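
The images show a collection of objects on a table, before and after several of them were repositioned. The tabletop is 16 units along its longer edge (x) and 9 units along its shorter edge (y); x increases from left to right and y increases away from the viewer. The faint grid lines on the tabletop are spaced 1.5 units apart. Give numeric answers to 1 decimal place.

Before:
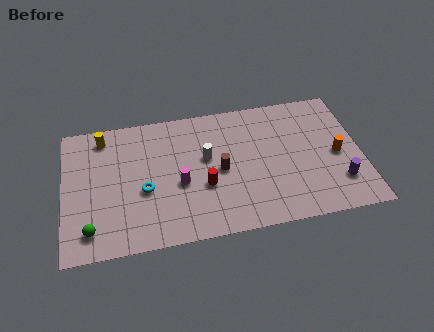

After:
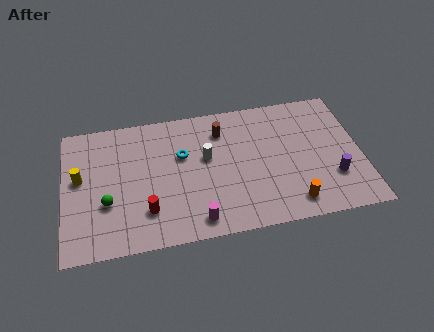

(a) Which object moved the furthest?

the orange cylinder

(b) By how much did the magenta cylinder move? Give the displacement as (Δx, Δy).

(0.8, -2.6)

The magenta cylinder was at about (6.2, 3.8) and moved to about (7.0, 1.2).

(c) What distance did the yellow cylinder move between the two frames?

2.9

From (2.2, 7.7) to (0.9, 5.1), the yellow cylinder covered √(1.3² + 2.6²) ≈ 2.9 units.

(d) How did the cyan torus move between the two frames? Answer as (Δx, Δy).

(2.1, 2.0)

The cyan torus was at about (4.3, 3.7) and moved to about (6.4, 5.7).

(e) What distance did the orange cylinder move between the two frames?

3.8

The orange cylinder moved from about (14.7, 4.2) to (12.1, 1.4), a distance of √(2.6² + 2.8²) ≈ 3.8.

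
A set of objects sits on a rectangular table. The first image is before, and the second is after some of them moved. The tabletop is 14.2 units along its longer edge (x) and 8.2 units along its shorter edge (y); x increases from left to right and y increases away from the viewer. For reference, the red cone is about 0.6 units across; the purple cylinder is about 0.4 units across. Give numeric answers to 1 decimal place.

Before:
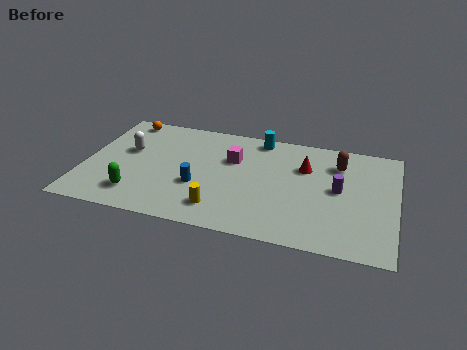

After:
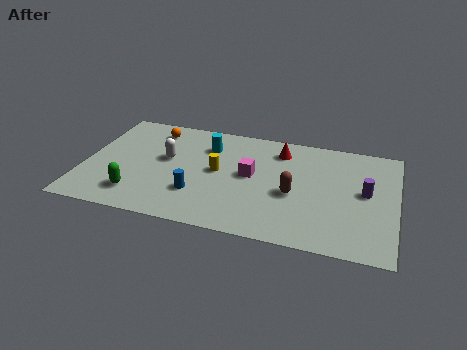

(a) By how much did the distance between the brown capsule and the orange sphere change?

-2.6

Before: roughly 10.1 units apart; after: 7.5. That's 2.6 units closer together.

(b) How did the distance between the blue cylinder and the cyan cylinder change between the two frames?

-1.3

The distance was about 5.0 in the first image and 3.7 in the second, so they moved 1.3 units closer together.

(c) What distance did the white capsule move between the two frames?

1.8

From (1.9, 4.9) to (3.7, 4.7), the white capsule covered √(1.8² + 0.2²) ≈ 1.8 units.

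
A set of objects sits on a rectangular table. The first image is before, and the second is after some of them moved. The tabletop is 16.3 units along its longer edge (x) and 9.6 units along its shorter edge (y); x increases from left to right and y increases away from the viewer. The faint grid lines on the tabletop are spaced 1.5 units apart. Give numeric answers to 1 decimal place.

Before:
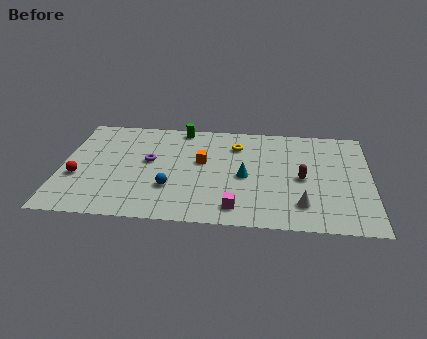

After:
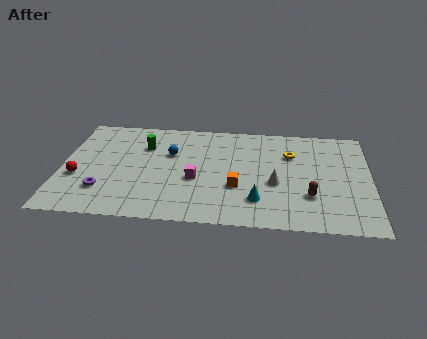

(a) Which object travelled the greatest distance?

the purple torus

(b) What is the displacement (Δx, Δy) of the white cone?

(-1.4, 1.8)

From the two frames, the white cone sits at roughly (12.7, 2.1) before and (11.3, 3.9) after.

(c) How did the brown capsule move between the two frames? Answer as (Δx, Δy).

(0.4, -1.6)

The brown capsule started near (12.7, 4.5) and ended near (13.1, 2.9).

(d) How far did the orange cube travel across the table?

2.9

From (7.4, 5.6) to (9.3, 3.4), the orange cube covered √(1.9² + 2.2²) ≈ 2.9 units.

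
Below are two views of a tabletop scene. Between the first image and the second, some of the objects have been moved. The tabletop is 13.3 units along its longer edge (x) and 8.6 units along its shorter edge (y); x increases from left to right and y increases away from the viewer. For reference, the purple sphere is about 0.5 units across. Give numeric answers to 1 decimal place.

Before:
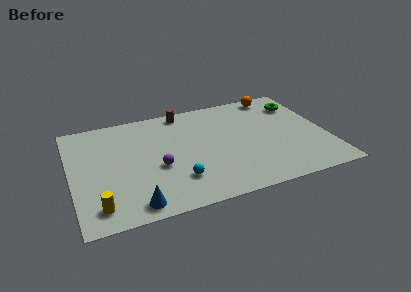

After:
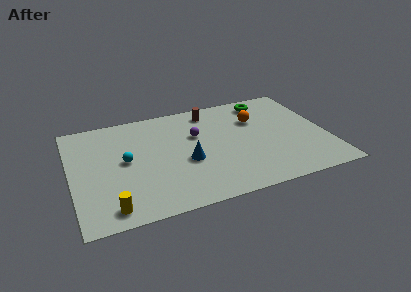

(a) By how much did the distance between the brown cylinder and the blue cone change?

-3.3

They were about 7.4 units apart before and 4.1 after — 3.3 units closer together.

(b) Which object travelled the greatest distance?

the blue cone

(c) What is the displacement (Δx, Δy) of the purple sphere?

(2.2, 2.0)

The purple sphere started near (4.4, 3.5) and ended near (6.6, 5.5).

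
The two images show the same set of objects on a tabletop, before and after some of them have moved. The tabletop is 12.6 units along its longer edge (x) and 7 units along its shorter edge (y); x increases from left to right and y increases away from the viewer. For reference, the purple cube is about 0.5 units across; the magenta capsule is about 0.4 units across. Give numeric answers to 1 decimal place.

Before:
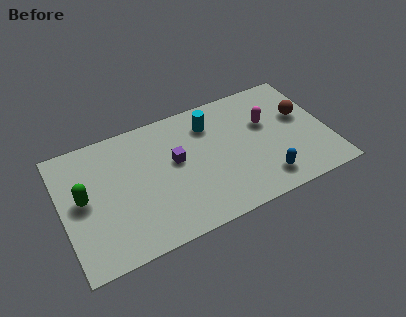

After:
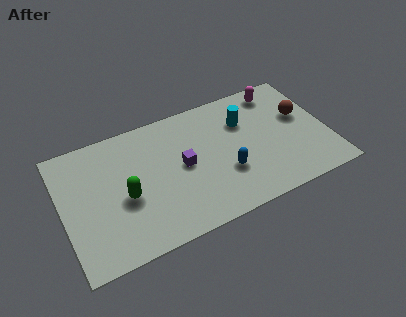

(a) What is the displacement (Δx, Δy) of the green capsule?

(1.9, -0.7)

The green capsule started near (1.0, 3.7) and ended near (2.9, 3.0).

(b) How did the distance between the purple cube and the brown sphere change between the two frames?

-0.3

The distance was about 6.1 in the first image and 5.8 in the second, so they moved 0.3 units closer together.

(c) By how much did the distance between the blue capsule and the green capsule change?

-3.9

The distance was about 8.6 in the first image and 4.7 in the second, so they moved 3.9 units closer together.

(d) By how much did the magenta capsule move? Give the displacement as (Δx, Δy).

(0.8, 1.6)

The magenta capsule started near (9.8, 4.4) and ended near (10.6, 6.0).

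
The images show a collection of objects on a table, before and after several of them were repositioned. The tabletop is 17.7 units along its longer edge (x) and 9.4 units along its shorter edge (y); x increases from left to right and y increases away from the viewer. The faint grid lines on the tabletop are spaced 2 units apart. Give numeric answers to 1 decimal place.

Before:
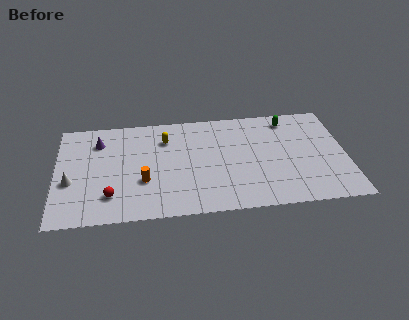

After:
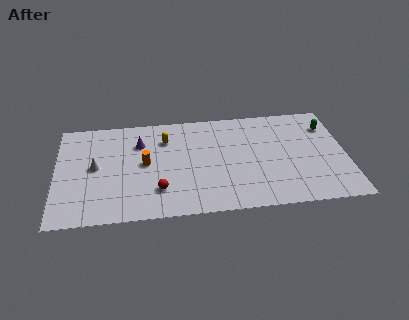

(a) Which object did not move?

the yellow capsule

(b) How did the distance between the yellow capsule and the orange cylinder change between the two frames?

-1.5

They were about 4.0 units apart before and 2.5 after — 1.5 units closer together.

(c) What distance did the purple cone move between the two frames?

2.5

From (2.6, 7.2) to (5.1, 6.8), the purple cone covered √(2.5² + 0.4²) ≈ 2.5 units.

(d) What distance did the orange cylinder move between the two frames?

1.6

From (5.3, 3.3) to (5.4, 4.9), the orange cylinder covered √(0.1² + 1.6²) ≈ 1.6 units.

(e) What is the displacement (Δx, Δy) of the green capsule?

(2.4, -0.9)

From the two frames, the green capsule sits at roughly (14.3, 8.0) before and (16.7, 7.1) after.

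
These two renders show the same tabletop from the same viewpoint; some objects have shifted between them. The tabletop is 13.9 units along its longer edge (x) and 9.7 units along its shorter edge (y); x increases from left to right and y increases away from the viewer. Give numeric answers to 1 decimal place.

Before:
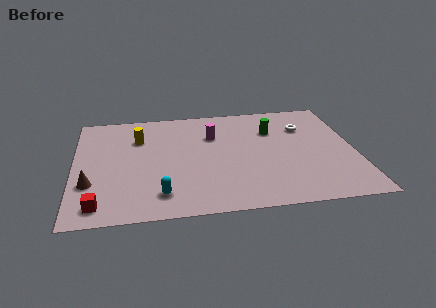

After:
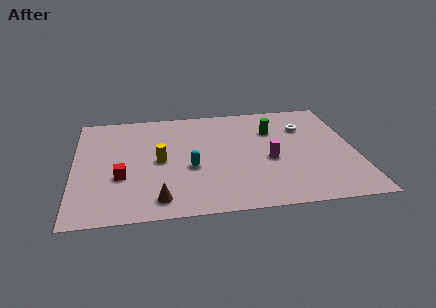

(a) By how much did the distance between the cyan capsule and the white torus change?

-2.4

Before: roughly 8.9 units apart; after: 6.5. That's 2.4 units closer together.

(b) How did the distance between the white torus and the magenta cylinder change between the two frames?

-1.2

They were about 4.6 units apart before and 3.4 after — 1.2 units closer together.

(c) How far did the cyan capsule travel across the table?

2.6

From (4.2, 1.8) to (5.7, 3.9), the cyan capsule covered √(1.5² + 2.1²) ≈ 2.6 units.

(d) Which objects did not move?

the white torus and the green cylinder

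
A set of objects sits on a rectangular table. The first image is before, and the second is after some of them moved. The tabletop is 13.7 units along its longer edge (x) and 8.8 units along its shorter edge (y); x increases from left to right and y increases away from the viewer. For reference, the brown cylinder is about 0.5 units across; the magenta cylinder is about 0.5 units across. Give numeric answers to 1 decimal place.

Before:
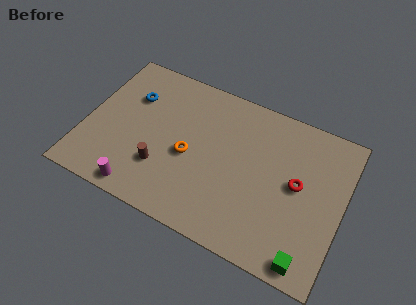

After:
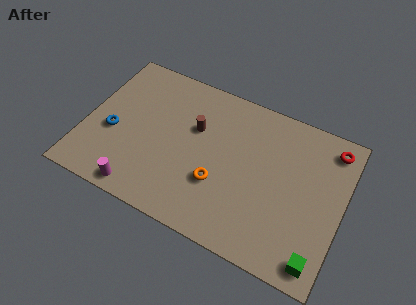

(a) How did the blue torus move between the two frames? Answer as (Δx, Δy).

(-0.7, -2.5)

From the two frames, the blue torus sits at roughly (2.2, 6.1) before and (1.5, 3.6) after.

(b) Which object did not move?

the magenta cylinder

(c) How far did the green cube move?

0.5

The green cube was near (12.3, 0.9) before and (12.8, 1.1) after, so it travelled √(0.5² + 0.2²) ≈ 0.5 units.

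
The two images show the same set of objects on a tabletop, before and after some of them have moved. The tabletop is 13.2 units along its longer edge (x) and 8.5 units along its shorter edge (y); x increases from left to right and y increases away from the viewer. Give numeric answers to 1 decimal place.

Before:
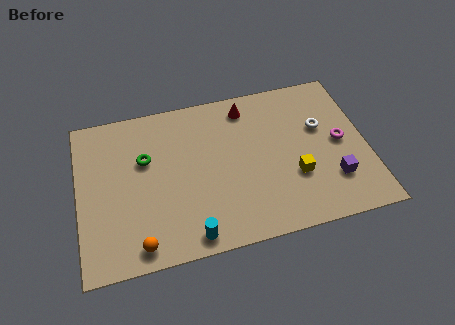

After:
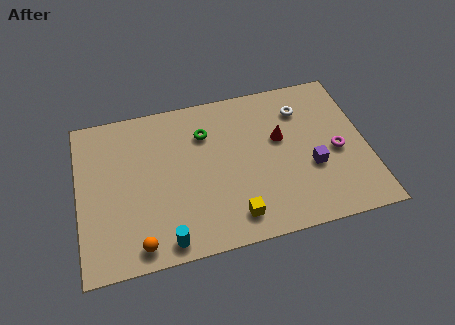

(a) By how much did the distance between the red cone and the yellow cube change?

-0.3

Before: roughly 4.7 units apart; after: 4.4. That's 0.3 units closer together.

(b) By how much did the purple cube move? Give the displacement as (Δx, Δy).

(-0.9, 0.9)

The purple cube was at about (11.5, 2.3) and moved to about (10.6, 3.2).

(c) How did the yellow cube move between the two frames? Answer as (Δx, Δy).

(-2.9, -1.5)

From the two frames, the yellow cube sits at roughly (9.8, 2.9) before and (6.9, 1.4) after.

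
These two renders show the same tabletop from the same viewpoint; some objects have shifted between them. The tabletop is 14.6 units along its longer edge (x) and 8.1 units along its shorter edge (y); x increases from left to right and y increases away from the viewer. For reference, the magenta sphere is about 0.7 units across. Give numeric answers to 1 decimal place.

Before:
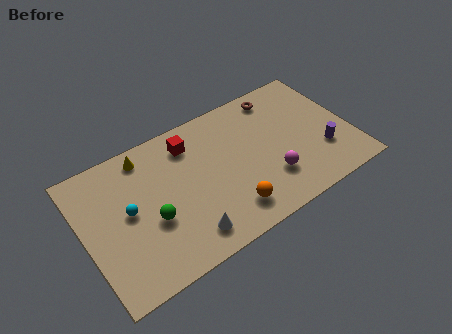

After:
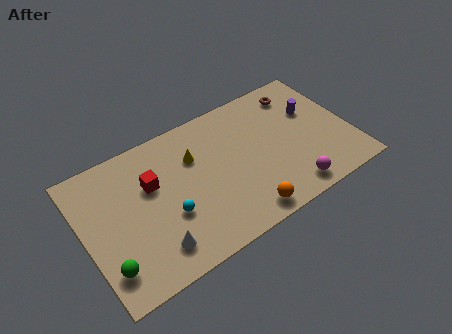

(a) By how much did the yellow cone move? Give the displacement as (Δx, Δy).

(2.5, -1.4)

From the two frames, the yellow cone sits at roughly (3.7, 7.0) before and (6.2, 5.6) after.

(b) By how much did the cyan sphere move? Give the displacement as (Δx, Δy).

(2.0, -1.3)

The cyan sphere started near (2.4, 4.3) and ended near (4.4, 3.0).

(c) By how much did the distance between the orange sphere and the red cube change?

+1.0

The distance was about 5.1 in the first image and 6.1 in the second, so they moved 1.0 units further apart.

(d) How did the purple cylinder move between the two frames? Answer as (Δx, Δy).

(-0.1, 2.7)

From the two frames, the purple cylinder sits at roughly (12.9, 2.5) before and (12.8, 5.2) after.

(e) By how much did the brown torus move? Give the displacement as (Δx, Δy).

(1.1, -0.3)

From the two frames, the brown torus sits at roughly (11.2, 7.0) before and (12.3, 6.7) after.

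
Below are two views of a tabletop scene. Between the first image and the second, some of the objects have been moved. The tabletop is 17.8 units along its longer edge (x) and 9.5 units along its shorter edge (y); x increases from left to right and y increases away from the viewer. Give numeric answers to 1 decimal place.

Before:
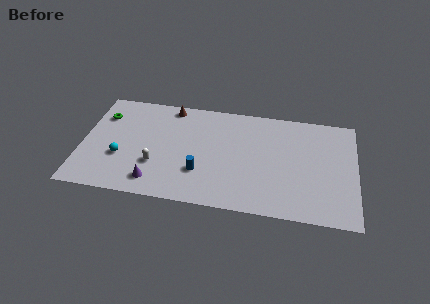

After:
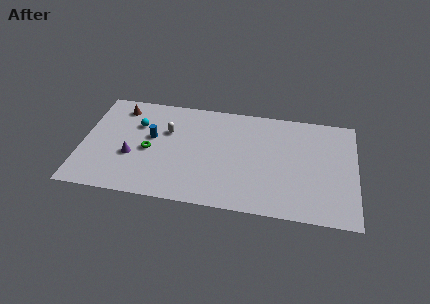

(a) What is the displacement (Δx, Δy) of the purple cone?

(-1.6, 2.0)

From the two frames, the purple cone sits at roughly (4.9, 1.6) before and (3.3, 3.6) after.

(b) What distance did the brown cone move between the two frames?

3.4

The brown cone was near (5.6, 8.5) before and (2.3, 7.9) after, so it travelled √(3.3² + 0.6²) ≈ 3.4 units.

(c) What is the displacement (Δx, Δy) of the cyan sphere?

(0.9, 3.1)

The cyan sphere was at about (2.6, 3.4) and moved to about (3.5, 6.5).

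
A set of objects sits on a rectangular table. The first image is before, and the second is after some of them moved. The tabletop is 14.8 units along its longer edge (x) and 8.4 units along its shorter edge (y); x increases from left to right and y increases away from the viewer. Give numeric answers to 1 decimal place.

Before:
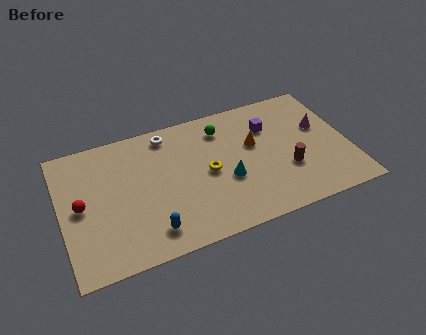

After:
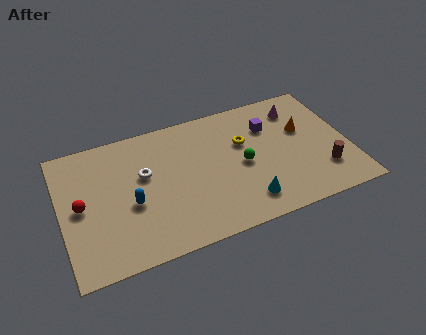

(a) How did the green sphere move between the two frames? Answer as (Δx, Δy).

(0.8, -2.7)

From the two frames, the green sphere sits at roughly (8.5, 6.7) before and (9.3, 4.0) after.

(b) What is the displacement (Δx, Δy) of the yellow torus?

(2.0, 1.3)

The yellow torus started near (7.5, 4.1) and ended near (9.5, 5.4).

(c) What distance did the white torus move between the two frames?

2.6

The white torus moved from about (5.7, 7.3) to (4.3, 5.1), a distance of √(1.4² + 2.2²) ≈ 2.6.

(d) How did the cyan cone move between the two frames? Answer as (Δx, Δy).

(0.8, -1.7)

The cyan cone was at about (8.4, 3.3) and moved to about (9.2, 1.6).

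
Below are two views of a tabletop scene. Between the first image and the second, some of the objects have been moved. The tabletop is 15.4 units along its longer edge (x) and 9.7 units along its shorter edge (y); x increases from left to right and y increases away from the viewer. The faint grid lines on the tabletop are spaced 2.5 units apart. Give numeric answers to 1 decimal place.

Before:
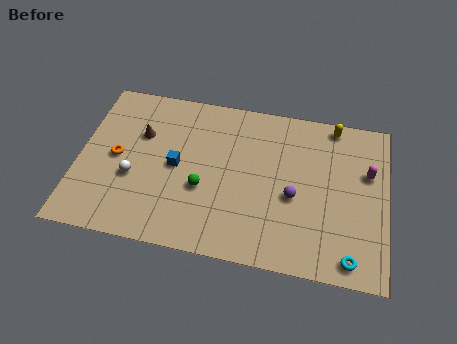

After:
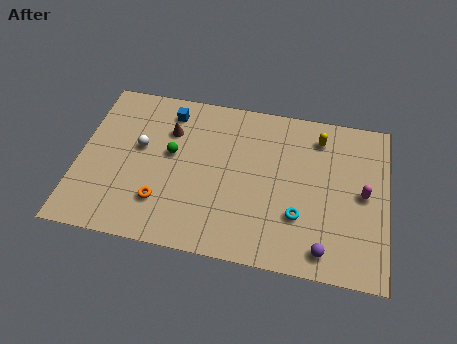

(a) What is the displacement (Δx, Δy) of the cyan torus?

(-2.6, 1.9)

The cyan torus started near (13.7, 1.1) and ended near (11.1, 3.0).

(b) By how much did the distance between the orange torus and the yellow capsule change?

-2.1

The distance was about 11.4 in the first image and 9.3 in the second, so they moved 2.1 units closer together.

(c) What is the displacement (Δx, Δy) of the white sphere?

(0.2, 1.9)

The white sphere was at about (2.8, 3.7) and moved to about (3.0, 5.6).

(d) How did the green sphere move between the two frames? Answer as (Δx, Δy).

(-1.7, 1.8)

The green sphere was at about (6.3, 3.7) and moved to about (4.6, 5.5).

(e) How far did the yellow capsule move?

1.1

The yellow capsule was near (12.6, 8.8) before and (11.9, 7.9) after, so it travelled √(0.7² + 0.9²) ≈ 1.1 units.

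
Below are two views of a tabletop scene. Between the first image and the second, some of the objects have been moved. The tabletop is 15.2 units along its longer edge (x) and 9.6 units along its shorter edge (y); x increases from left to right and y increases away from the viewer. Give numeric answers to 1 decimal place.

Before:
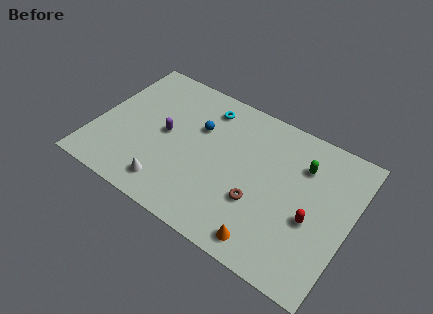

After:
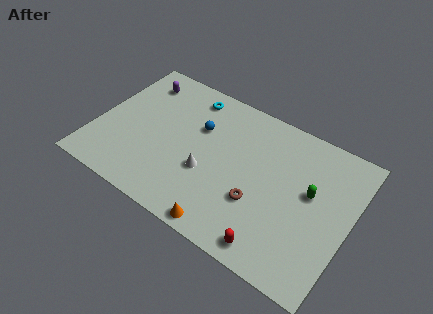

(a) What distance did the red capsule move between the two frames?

3.3

The red capsule was near (13.1, 3.9) before and (11.3, 1.1) after, so it travelled √(1.8² + 2.8²) ≈ 3.3 units.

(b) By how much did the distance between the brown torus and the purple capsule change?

+3.2

Before: roughly 6.1 units apart; after: 9.3. That's 3.2 units further apart.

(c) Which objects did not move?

the blue sphere and the brown torus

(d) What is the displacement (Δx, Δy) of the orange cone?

(-2.4, -0.4)

The orange cone was at about (10.9, 1.2) and moved to about (8.5, 0.8).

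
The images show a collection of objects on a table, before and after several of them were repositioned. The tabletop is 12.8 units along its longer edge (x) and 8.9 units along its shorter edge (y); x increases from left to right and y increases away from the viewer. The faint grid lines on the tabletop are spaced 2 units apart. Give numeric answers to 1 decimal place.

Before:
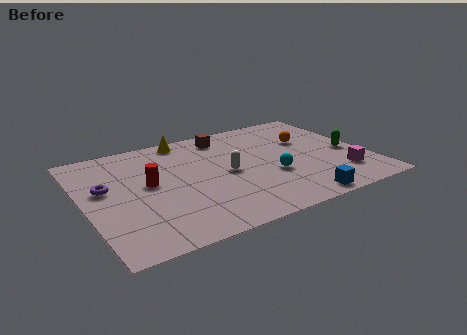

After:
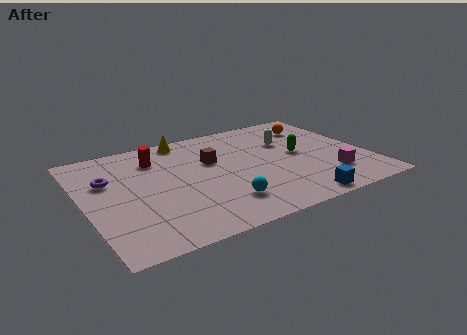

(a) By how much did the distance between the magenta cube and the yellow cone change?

-0.4

Before: roughly 8.6 units apart; after: 8.2. That's 0.4 units closer together.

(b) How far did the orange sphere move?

1.3

The orange sphere was near (10.4, 5.7) before and (11.0, 6.9) after, so it travelled √(0.6² + 1.2²) ≈ 1.3 units.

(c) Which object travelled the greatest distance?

the white capsule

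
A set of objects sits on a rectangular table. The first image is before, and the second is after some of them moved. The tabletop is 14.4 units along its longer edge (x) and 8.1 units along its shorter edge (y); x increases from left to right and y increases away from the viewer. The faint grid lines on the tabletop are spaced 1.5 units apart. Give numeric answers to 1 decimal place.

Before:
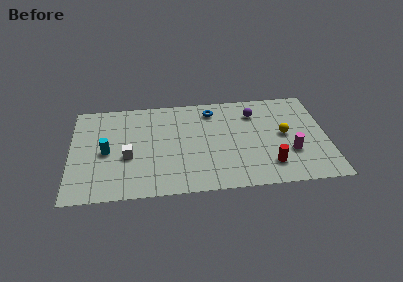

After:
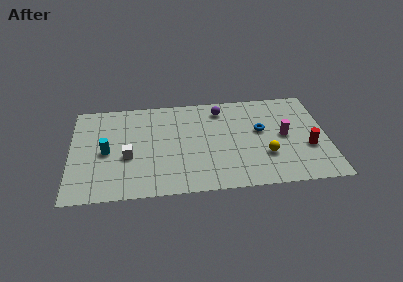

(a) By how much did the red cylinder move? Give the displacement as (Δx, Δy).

(2.2, 1.2)

From the two frames, the red cylinder sits at roughly (11.1, 1.8) before and (13.3, 3.0) after.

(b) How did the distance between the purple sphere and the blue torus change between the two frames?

+0.5

Before: roughly 2.5 units apart; after: 3.0. That's 0.5 units further apart.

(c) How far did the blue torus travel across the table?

3.4

From (8.0, 6.7) to (10.7, 4.7), the blue torus covered √(2.7² + 2.0²) ≈ 3.4 units.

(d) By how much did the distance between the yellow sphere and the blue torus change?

-2.6

They were about 4.7 units apart before and 2.1 after — 2.6 units closer together.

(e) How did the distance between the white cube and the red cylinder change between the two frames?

+2.1

The distance was about 8.0 in the first image and 10.1 in the second, so they moved 2.1 units further apart.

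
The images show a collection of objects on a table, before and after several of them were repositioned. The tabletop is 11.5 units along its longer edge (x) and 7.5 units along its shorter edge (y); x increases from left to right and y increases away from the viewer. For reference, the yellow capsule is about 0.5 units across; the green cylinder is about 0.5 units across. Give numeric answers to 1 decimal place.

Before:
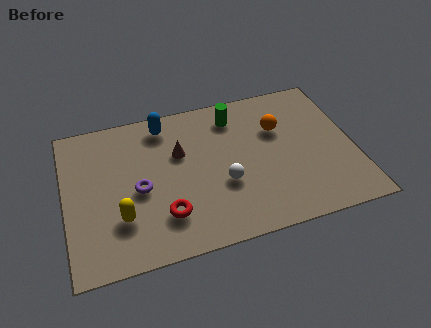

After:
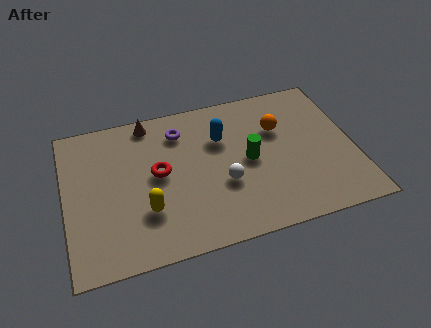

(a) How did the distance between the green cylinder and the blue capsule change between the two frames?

-1.1

The distance was about 2.8 in the first image and 1.7 in the second, so they moved 1.1 units closer together.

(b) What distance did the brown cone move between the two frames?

2.2

From (4.6, 4.8) to (3.5, 6.7), the brown cone covered √(1.1² + 1.9²) ≈ 2.2 units.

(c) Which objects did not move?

the white sphere and the orange sphere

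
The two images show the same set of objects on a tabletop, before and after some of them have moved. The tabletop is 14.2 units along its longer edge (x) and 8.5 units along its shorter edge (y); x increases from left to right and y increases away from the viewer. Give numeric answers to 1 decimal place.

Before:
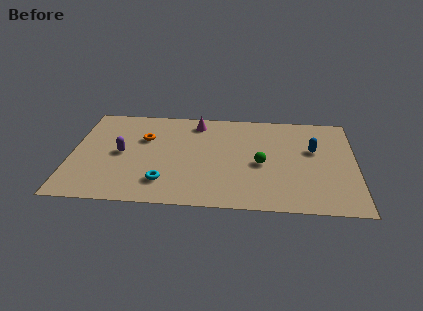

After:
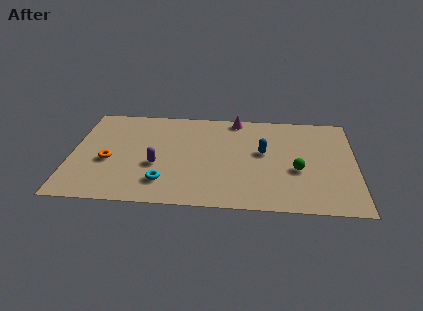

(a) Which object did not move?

the cyan torus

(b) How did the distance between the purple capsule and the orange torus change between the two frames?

+0.6

Before: roughly 1.8 units apart; after: 2.4. That's 0.6 units further apart.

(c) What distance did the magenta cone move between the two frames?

2.1

The magenta cone was near (6.2, 7.2) before and (8.2, 7.7) after, so it travelled √(2.0² + 0.5²) ≈ 2.1 units.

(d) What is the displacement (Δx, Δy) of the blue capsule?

(-2.5, -0.4)

From the two frames, the blue capsule sits at roughly (12.1, 5.2) before and (9.6, 4.8) after.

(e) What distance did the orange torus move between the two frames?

2.7

From (3.6, 5.6) to (1.9, 3.5), the orange torus covered √(1.7² + 2.1²) ≈ 2.7 units.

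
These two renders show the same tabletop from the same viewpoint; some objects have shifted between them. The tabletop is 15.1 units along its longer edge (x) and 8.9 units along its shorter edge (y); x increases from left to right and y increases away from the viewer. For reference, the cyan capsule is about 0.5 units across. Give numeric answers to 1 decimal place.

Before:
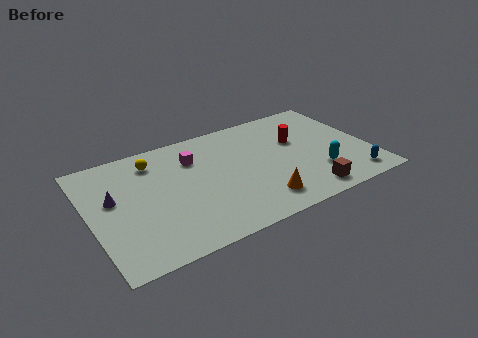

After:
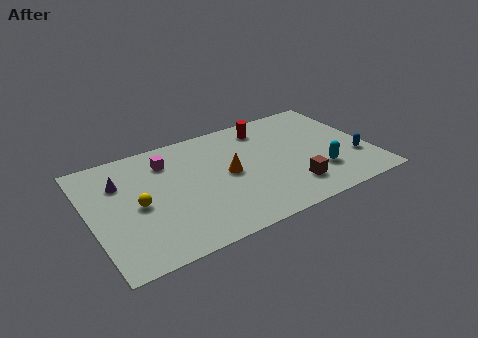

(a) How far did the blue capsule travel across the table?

1.6

From (13.8, 1.3) to (14.2, 2.8), the blue capsule covered √(0.4² + 1.5²) ≈ 1.6 units.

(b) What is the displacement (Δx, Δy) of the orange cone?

(-1.3, 2.8)

The orange cone started near (8.7, 1.7) and ended near (7.4, 4.5).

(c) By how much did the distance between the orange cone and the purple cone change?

-2.3

Before: roughly 8.2 units apart; after: 5.9. That's 2.3 units closer together.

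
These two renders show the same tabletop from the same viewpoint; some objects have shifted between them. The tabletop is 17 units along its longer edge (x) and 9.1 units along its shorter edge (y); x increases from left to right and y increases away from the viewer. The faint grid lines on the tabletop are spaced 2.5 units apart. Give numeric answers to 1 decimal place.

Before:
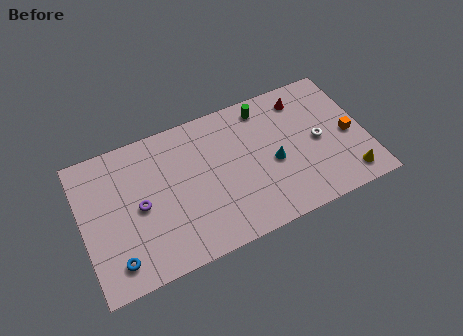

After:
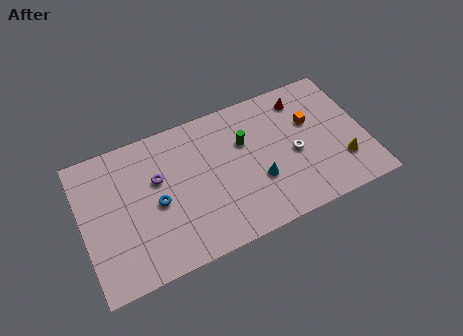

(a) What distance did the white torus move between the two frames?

1.5

The white torus moved from about (14.2, 4.4) to (12.7, 4.1), a distance of √(1.5² + 0.3²) ≈ 1.5.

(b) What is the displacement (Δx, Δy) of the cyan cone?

(-1.0, -0.8)

From the two frames, the cyan cone sits at roughly (11.4, 4.0) before and (10.4, 3.2) after.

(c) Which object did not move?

the red cone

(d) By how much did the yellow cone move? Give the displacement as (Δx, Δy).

(-0.2, 1.1)

The yellow cone started near (15.6, 1.4) and ended near (15.4, 2.5).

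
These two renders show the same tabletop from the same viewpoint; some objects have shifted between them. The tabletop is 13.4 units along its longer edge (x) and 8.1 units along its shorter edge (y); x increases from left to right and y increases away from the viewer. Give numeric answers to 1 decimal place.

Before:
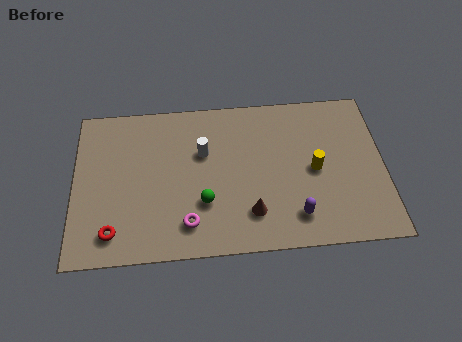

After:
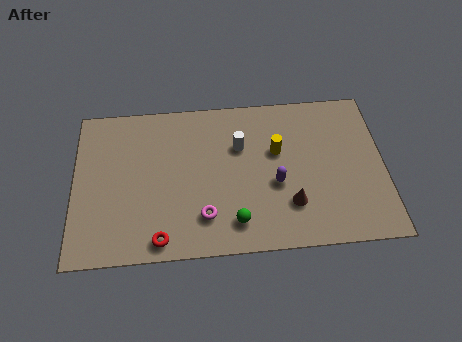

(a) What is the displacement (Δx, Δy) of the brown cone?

(1.7, 0.3)

The brown cone started near (7.6, 1.9) and ended near (9.3, 2.2).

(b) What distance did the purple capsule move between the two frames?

1.9

From (9.5, 1.6) to (8.7, 3.3), the purple capsule covered √(0.8² + 1.7²) ≈ 1.9 units.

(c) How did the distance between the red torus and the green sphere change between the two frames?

-0.8

Before: roughly 4.1 units apart; after: 3.3. That's 0.8 units closer together.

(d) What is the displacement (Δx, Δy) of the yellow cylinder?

(-1.6, 1.1)

From the two frames, the yellow cylinder sits at roughly (10.4, 3.9) before and (8.8, 5.0) after.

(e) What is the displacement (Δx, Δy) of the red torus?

(2.0, -0.5)

From the two frames, the red torus sits at roughly (1.7, 1.4) before and (3.7, 0.9) after.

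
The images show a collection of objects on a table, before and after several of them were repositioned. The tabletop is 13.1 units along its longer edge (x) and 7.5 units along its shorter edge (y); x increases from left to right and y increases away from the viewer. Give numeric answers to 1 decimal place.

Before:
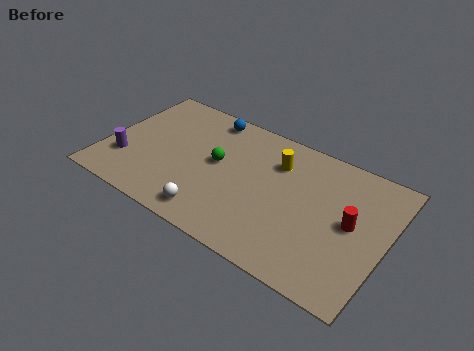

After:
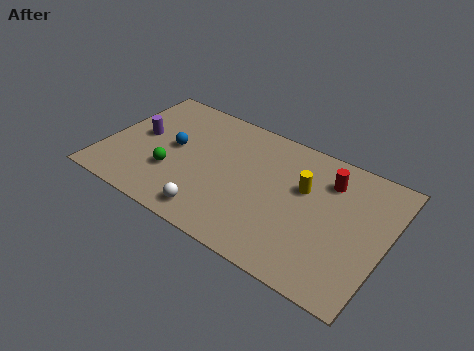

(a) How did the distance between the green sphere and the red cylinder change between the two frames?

+1.3

Before: roughly 6.3 units apart; after: 7.6. That's 1.3 units further apart.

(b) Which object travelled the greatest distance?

the blue sphere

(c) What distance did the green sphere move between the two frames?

2.5

The green sphere was near (5.2, 4.1) before and (3.3, 2.5) after, so it travelled √(1.9² + 1.6²) ≈ 2.5 units.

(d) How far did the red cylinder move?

2.2

The red cylinder moved from about (11.5, 3.9) to (10.2, 5.7), a distance of √(1.3² + 1.8²) ≈ 2.2.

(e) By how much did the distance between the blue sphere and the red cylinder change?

-0.4

Before: roughly 7.7 units apart; after: 7.3. That's 0.4 units closer together.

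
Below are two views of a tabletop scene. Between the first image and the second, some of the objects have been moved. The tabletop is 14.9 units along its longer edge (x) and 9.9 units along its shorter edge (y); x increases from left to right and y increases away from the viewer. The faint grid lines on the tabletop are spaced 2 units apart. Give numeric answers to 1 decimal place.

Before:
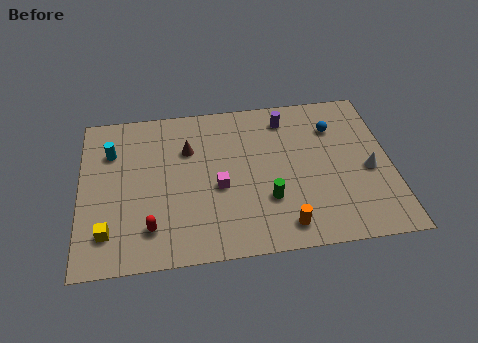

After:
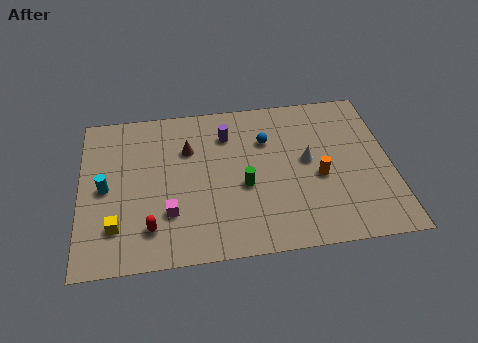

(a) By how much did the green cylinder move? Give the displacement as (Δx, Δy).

(-1.1, 1.0)

The green cylinder was at about (8.9, 3.1) and moved to about (7.8, 4.1).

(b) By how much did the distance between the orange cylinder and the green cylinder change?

+1.8

Before: roughly 1.8 units apart; after: 3.6. That's 1.8 units further apart.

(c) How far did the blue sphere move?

3.3

The blue sphere moved from about (12.3, 7.3) to (9.0, 6.9), a distance of √(3.3² + 0.4²) ≈ 3.3.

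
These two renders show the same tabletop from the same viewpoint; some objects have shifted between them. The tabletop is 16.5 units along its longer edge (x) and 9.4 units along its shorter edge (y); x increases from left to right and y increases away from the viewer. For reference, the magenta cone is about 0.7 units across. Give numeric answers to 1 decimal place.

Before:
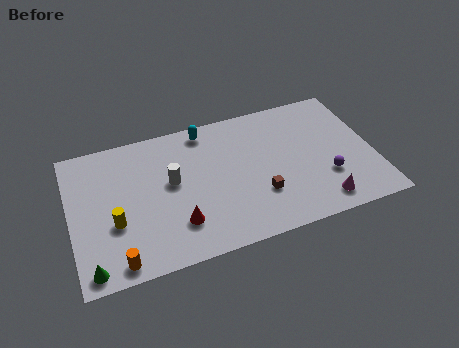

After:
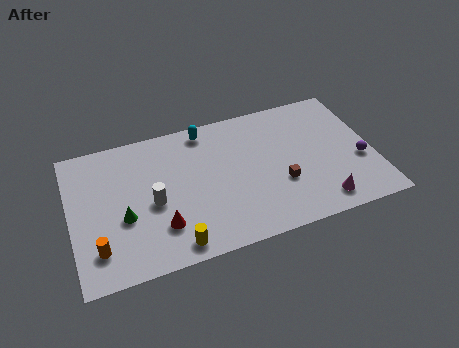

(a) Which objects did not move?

the magenta cone and the cyan capsule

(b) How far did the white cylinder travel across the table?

1.6

From (5.5, 5.3) to (4.4, 4.2), the white cylinder covered √(1.1² + 1.1²) ≈ 1.6 units.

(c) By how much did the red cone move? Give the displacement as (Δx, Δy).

(-0.9, 0.1)

The red cone was at about (5.6, 2.4) and moved to about (4.7, 2.5).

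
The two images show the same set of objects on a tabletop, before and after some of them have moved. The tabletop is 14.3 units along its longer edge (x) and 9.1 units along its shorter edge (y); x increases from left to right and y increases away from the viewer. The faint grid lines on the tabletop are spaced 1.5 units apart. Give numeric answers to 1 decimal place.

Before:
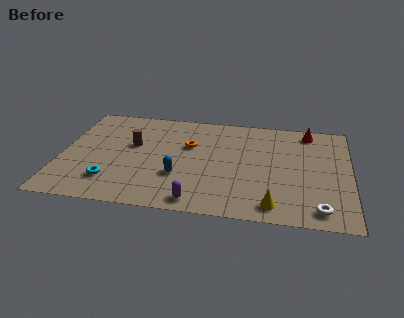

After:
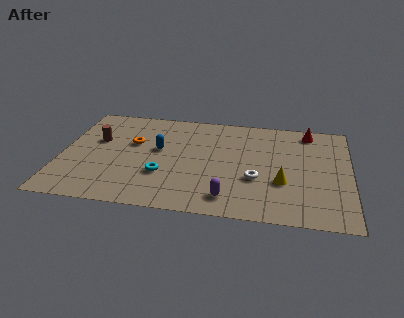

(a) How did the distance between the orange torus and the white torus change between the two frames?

-1.4

They were about 8.0 units apart before and 6.6 after — 1.4 units closer together.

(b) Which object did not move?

the red cone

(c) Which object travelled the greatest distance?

the white torus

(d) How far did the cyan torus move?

2.7

From (2.6, 2.1) to (5.1, 3.0), the cyan torus covered √(2.5² + 0.9²) ≈ 2.7 units.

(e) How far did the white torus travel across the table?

3.7

The white torus moved from about (12.8, 1.2) to (9.7, 3.3), a distance of √(3.1² + 2.1²) ≈ 3.7.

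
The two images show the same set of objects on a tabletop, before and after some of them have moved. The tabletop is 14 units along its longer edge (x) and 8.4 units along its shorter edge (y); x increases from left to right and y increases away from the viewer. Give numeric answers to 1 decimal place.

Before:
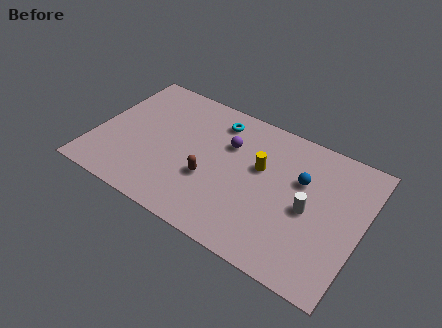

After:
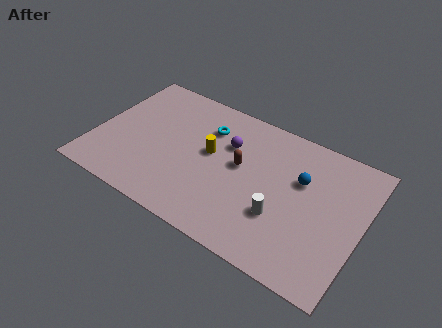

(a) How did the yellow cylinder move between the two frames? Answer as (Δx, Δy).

(-2.6, -0.4)

The yellow cylinder was at about (8.6, 5.1) and moved to about (6.0, 4.7).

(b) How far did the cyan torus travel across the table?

0.8

From (6.0, 6.9) to (5.6, 6.2), the cyan torus covered √(0.4² + 0.7²) ≈ 0.8 units.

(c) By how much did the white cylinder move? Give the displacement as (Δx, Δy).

(-1.3, -1.1)

The white cylinder was at about (11.3, 3.9) and moved to about (10.0, 2.8).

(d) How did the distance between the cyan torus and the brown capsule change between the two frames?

-1.3

The distance was about 3.8 in the first image and 2.5 in the second, so they moved 1.3 units closer together.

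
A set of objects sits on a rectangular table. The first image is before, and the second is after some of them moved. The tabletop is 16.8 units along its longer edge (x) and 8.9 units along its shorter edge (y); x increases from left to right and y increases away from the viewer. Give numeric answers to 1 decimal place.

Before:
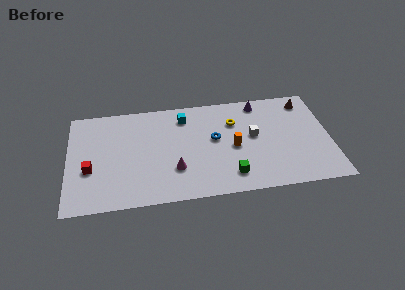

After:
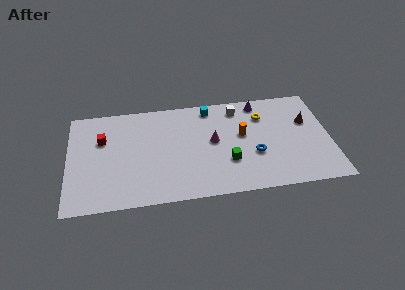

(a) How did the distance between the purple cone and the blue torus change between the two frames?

+0.4

Before: roughly 4.1 units apart; after: 4.5. That's 0.4 units further apart.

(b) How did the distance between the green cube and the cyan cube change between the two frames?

-1.2

Before: roughly 6.2 units apart; after: 5.0. That's 1.2 units closer together.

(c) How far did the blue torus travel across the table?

3.0

From (9.4, 5.0) to (11.9, 3.3), the blue torus covered √(2.5² + 1.7²) ≈ 3.0 units.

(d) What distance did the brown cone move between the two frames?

1.8

From (15.4, 7.5) to (15.4, 5.7), the brown cone covered √(0.0² + 1.8²) ≈ 1.8 units.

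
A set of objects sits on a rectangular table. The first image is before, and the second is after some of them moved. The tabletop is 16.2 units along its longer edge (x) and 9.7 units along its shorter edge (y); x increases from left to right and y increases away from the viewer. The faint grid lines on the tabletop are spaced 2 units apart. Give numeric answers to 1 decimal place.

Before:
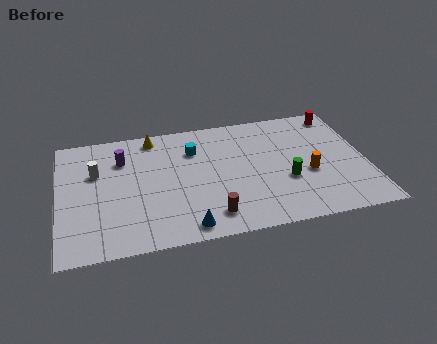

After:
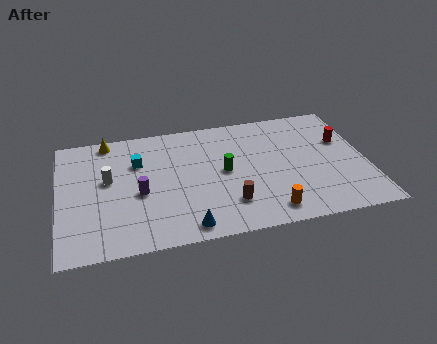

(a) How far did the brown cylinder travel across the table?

1.2

From (7.8, 1.7) to (8.8, 2.4), the brown cylinder covered √(1.0² + 0.7²) ≈ 1.2 units.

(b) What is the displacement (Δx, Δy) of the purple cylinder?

(0.8, -2.9)

From the two frames, the purple cylinder sits at roughly (3.4, 7.1) before and (4.2, 4.2) after.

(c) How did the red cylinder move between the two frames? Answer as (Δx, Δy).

(0.0, -2.3)

The red cylinder was at about (15.1, 8.5) and moved to about (15.1, 6.2).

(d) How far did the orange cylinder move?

3.4

From (13.1, 3.9) to (10.8, 1.4), the orange cylinder covered √(2.3² + 2.5²) ≈ 3.4 units.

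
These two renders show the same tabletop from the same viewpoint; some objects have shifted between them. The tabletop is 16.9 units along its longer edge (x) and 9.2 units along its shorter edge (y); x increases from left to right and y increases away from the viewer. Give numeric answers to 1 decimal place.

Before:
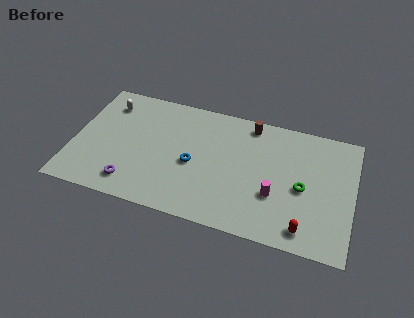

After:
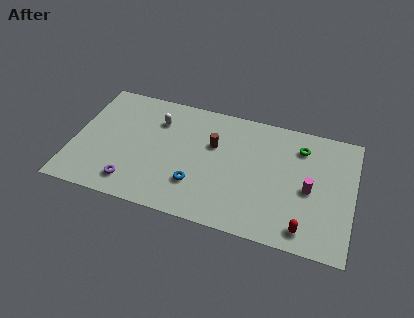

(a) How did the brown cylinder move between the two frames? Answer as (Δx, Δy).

(-2.1, -2.2)

The brown cylinder started near (10.5, 8.1) and ended near (8.4, 5.9).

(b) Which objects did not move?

the red capsule and the purple torus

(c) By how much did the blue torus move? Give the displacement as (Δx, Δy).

(0.3, -1.5)

The blue torus was at about (7.3, 4.1) and moved to about (7.6, 2.6).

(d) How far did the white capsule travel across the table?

3.1

The white capsule moved from about (1.8, 7.3) to (4.9, 6.8), a distance of √(3.1² + 0.5²) ≈ 3.1.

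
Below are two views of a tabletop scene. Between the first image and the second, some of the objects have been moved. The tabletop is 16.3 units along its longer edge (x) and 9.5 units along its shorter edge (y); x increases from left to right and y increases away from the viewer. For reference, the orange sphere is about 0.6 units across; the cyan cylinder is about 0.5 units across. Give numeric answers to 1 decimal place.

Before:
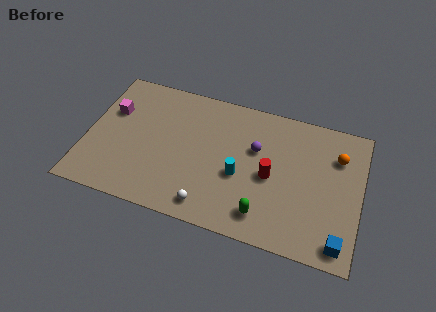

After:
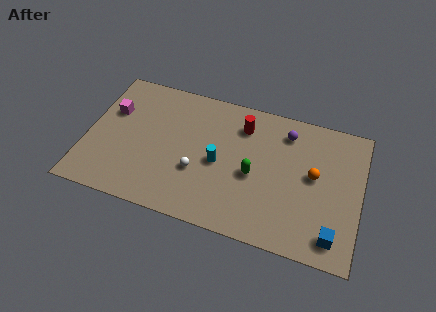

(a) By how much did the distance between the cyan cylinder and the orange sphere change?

-0.7

Before: roughly 6.4 units apart; after: 5.7. That's 0.7 units closer together.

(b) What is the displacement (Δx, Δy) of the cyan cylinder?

(-1.3, 0.5)

The cyan cylinder was at about (9.2, 3.9) and moved to about (7.9, 4.4).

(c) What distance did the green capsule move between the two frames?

2.6

The green capsule was near (10.8, 1.7) before and (10.0, 4.2) after, so it travelled √(0.8² + 2.5²) ≈ 2.6 units.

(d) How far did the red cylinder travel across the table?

3.6

From (11.0, 4.4) to (9.1, 7.4), the red cylinder covered √(1.9² + 3.0²) ≈ 3.6 units.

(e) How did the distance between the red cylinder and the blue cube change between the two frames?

+2.9

They were about 5.4 units apart before and 8.3 after — 2.9 units further apart.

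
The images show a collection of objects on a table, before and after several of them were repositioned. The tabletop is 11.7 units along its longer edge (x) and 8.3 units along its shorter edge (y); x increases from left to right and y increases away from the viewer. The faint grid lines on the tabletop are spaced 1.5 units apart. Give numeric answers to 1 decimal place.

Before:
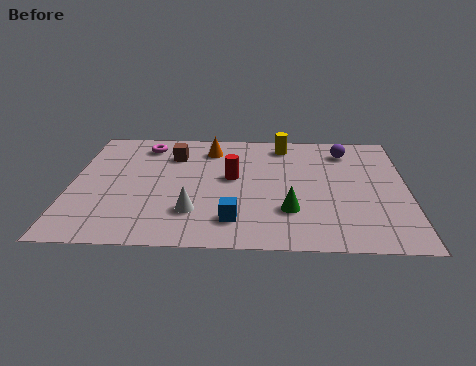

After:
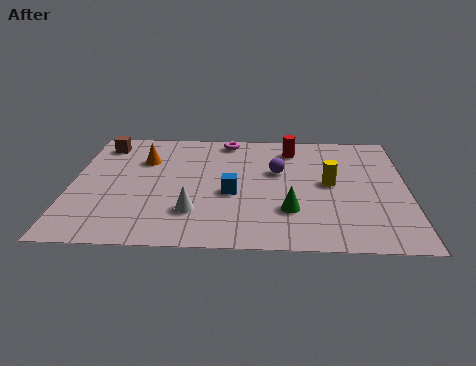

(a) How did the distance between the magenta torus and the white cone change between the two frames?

+0.3

Before: roughly 5.0 units apart; after: 5.3. That's 0.3 units further apart.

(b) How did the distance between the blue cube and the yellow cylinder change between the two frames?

-2.2

They were about 5.7 units apart before and 3.5 after — 2.2 units closer together.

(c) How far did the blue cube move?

1.8

The blue cube was near (5.7, 1.7) before and (5.6, 3.5) after, so it travelled √(0.1² + 1.8²) ≈ 1.8 units.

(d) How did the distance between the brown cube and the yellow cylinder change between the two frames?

+4.4

Before: roughly 4.0 units apart; after: 8.4. That's 4.4 units further apart.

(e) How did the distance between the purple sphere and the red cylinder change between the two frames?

-2.7

Before: roughly 4.5 units apart; after: 1.8. That's 2.7 units closer together.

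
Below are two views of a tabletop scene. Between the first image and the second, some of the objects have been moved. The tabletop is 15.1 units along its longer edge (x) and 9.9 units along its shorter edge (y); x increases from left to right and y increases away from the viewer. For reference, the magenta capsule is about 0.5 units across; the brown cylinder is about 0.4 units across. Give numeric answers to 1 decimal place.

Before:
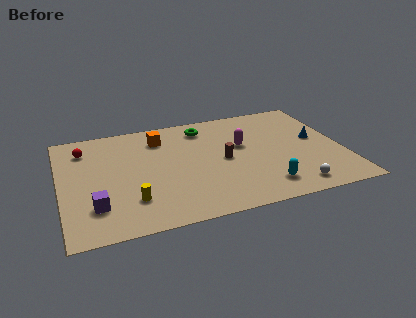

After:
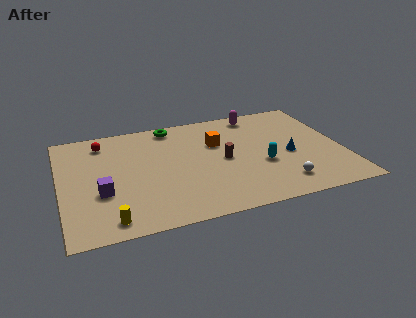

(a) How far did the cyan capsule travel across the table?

2.0

The cyan capsule moved from about (10.6, 1.8) to (10.7, 3.8), a distance of √(0.1² + 2.0²) ≈ 2.0.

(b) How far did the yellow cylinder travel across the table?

1.8

The yellow cylinder was near (3.6, 2.5) before and (2.4, 1.2) after, so it travelled √(1.2² + 1.3²) ≈ 1.8 units.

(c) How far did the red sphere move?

1.1

The red sphere was near (1.4, 7.8) before and (2.4, 8.2) after, so it travelled √(1.0² + 0.4²) ≈ 1.1 units.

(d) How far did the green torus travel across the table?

1.8

The green torus moved from about (7.9, 8.2) to (6.2, 8.8), a distance of √(1.7² + 0.6²) ≈ 1.8.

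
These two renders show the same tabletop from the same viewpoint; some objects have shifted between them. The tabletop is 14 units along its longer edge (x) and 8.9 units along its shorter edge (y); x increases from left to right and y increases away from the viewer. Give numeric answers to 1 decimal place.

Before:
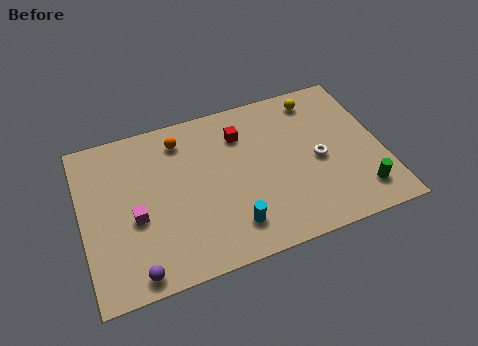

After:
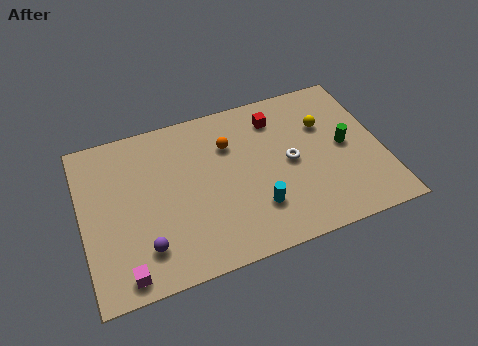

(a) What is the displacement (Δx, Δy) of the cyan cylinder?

(1.2, 0.6)

The cyan cylinder was at about (6.7, 1.8) and moved to about (7.9, 2.4).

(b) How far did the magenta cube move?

2.8

The magenta cube was near (2.4, 3.7) before and (1.7, 1.0) after, so it travelled √(0.7² + 2.7²) ≈ 2.8 units.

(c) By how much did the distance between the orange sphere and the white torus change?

-3.7

They were about 7.0 units apart before and 3.3 after — 3.7 units closer together.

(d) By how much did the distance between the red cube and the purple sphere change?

+0.4

Before: roughly 7.9 units apart; after: 8.3. That's 0.4 units further apart.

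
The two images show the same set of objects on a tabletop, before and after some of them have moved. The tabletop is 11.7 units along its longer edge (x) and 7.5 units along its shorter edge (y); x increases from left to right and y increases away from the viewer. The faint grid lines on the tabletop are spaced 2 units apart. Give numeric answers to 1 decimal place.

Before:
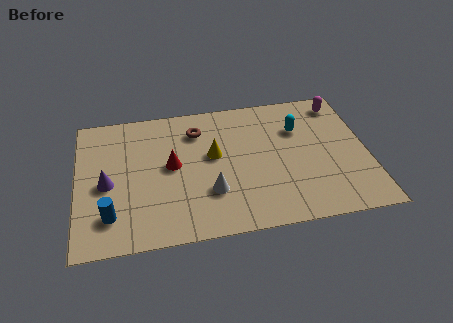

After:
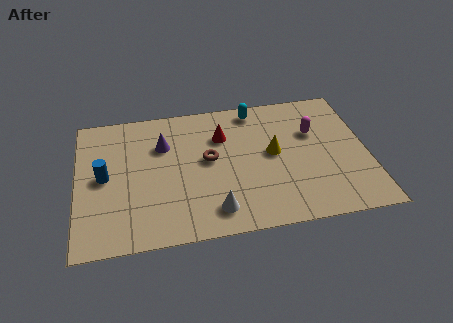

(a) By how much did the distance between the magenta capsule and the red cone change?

-3.7

Before: roughly 7.4 units apart; after: 3.7. That's 3.7 units closer together.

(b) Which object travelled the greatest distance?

the purple cone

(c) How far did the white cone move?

1.0

The white cone moved from about (5.3, 2.3) to (5.4, 1.3), a distance of √(0.1² + 1.0²) ≈ 1.0.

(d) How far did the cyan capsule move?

2.2

The cyan capsule moved from about (9.0, 5.2) to (7.3, 6.6), a distance of √(1.7² + 1.4²) ≈ 2.2.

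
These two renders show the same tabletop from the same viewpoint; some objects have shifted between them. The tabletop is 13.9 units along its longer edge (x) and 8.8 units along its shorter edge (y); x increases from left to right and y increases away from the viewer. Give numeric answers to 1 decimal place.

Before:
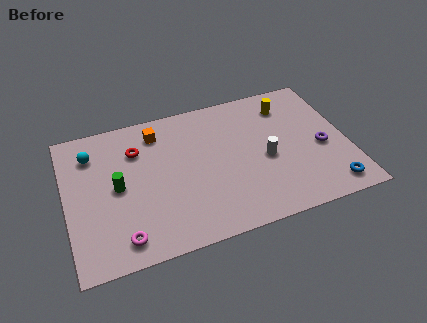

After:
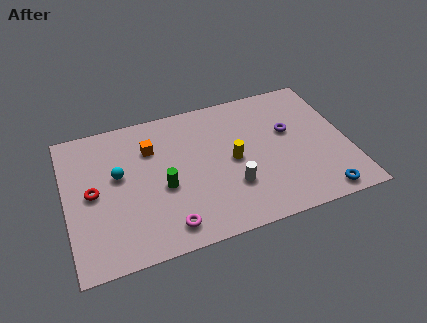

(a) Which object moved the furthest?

the yellow cylinder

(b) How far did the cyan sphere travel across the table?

2.1

The cyan sphere moved from about (1.4, 6.8) to (2.6, 5.1), a distance of √(1.2² + 1.7²) ≈ 2.1.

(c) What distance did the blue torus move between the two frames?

0.6

The blue torus was near (12.7, 1.2) before and (12.2, 0.9) after, so it travelled √(0.5² + 0.3²) ≈ 0.6 units.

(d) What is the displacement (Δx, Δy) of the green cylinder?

(2.2, -0.7)

The green cylinder started near (2.5, 4.4) and ended near (4.7, 3.7).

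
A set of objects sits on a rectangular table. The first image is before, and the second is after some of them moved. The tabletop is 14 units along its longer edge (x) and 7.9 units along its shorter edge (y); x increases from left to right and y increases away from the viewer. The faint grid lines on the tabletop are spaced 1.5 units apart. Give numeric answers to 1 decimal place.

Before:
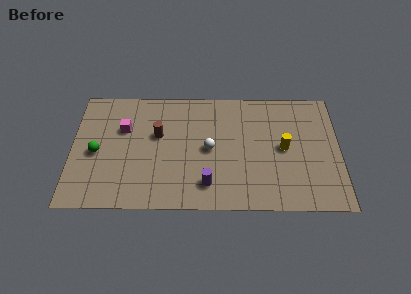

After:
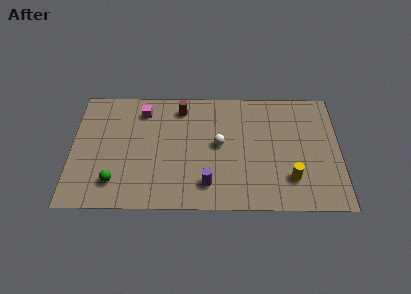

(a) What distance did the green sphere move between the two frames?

2.1

From (1.3, 3.6) to (2.3, 1.7), the green sphere covered √(1.0² + 1.9²) ≈ 2.1 units.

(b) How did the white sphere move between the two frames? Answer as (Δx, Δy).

(0.5, 0.3)

The white sphere was at about (7.2, 3.9) and moved to about (7.7, 4.2).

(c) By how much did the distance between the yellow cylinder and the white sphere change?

+0.4

The distance was about 3.9 in the first image and 4.3 in the second, so they moved 0.4 units further apart.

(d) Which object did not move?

the purple cylinder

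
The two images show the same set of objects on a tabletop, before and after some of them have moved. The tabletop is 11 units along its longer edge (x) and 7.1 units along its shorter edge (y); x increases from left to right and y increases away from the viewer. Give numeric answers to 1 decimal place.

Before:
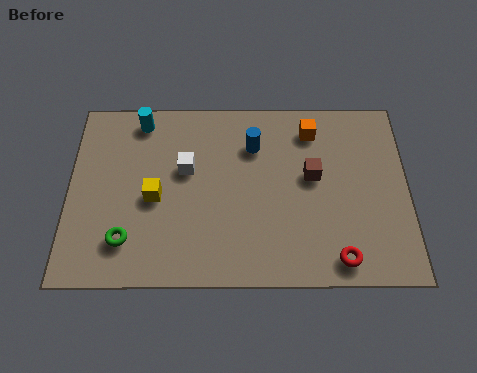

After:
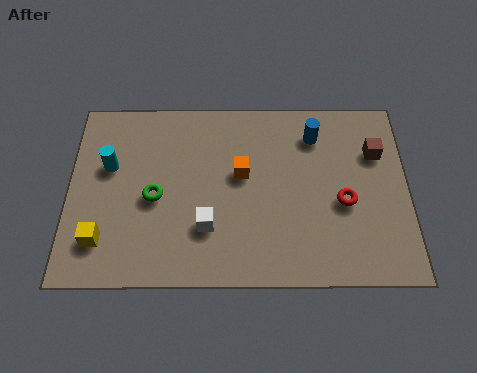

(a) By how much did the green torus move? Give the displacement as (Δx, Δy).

(0.9, 1.6)

The green torus started near (1.9, 1.6) and ended near (2.8, 3.2).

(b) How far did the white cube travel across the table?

2.3

From (3.8, 4.3) to (4.5, 2.1), the white cube covered √(0.7² + 2.2²) ≈ 2.3 units.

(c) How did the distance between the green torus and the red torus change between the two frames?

-0.7

They were about 6.8 units apart before and 6.1 after — 0.7 units closer together.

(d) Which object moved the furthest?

the orange cube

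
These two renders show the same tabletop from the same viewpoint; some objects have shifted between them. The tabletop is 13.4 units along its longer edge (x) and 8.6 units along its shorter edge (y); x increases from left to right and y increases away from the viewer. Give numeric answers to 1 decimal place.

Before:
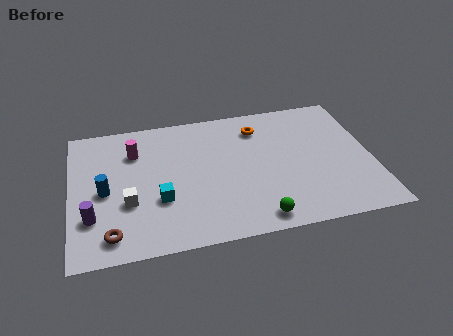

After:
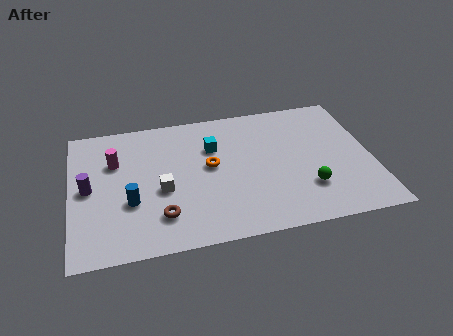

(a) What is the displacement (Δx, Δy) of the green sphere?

(2.3, 1.4)

The green sphere was at about (8.1, 1.0) and moved to about (10.4, 2.4).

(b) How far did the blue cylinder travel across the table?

1.4

The blue cylinder was near (1.5, 4.0) before and (2.6, 3.1) after, so it travelled √(1.1² + 0.9²) ≈ 1.4 units.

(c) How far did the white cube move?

1.6

The white cube moved from about (2.5, 3.1) to (4.0, 3.6), a distance of √(1.5² + 0.5²) ≈ 1.6.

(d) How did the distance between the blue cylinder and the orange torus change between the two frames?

-3.6

They were about 7.5 units apart before and 3.9 after — 3.6 units closer together.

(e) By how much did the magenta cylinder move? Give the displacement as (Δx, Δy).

(-0.9, -0.5)

From the two frames, the magenta cylinder sits at roughly (2.9, 6.3) before and (2.0, 5.8) after.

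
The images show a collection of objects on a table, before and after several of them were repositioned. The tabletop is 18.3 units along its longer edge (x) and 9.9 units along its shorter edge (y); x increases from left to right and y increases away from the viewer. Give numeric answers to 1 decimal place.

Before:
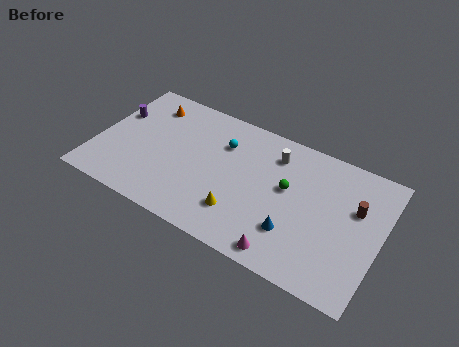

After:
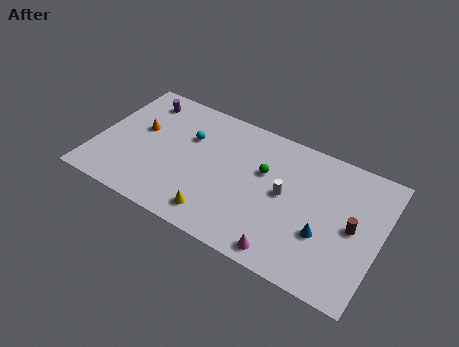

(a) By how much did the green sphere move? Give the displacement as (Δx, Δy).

(-1.6, 0.5)

The green sphere was at about (12.3, 5.7) and moved to about (10.7, 6.2).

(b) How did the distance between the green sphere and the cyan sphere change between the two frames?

+0.4

The distance was about 4.6 in the first image and 5.0 in the second, so they moved 0.4 units further apart.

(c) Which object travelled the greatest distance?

the white cylinder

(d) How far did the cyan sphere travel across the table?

2.3

The cyan sphere moved from about (7.9, 7.1) to (5.7, 6.6), a distance of √(2.2² + 0.5²) ≈ 2.3.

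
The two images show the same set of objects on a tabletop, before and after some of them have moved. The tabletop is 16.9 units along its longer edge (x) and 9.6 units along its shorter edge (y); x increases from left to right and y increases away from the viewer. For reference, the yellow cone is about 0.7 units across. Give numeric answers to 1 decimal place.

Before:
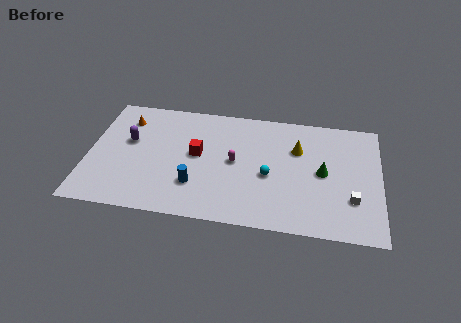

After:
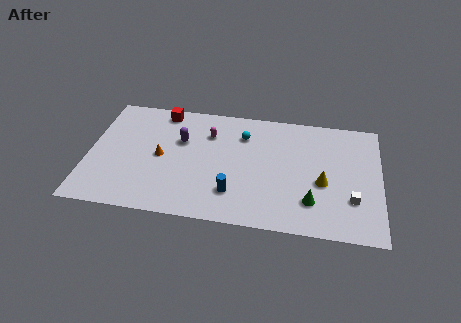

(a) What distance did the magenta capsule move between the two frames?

2.6

The magenta capsule moved from about (8.5, 4.9) to (6.9, 7.0), a distance of √(1.6² + 2.1²) ≈ 2.6.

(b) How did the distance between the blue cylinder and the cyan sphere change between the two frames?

+0.4

The distance was about 4.4 in the first image and 4.8 in the second, so they moved 0.4 units further apart.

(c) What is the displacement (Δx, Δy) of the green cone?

(-0.6, -2.4)

The green cone was at about (13.6, 4.8) and moved to about (13.0, 2.4).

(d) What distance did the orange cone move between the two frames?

3.6

From (2.0, 7.5) to (4.2, 4.7), the orange cone covered √(2.2² + 2.8²) ≈ 3.6 units.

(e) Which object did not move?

the white cube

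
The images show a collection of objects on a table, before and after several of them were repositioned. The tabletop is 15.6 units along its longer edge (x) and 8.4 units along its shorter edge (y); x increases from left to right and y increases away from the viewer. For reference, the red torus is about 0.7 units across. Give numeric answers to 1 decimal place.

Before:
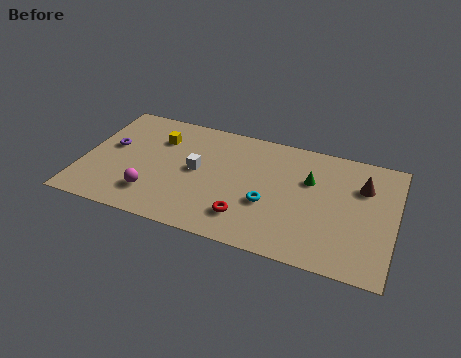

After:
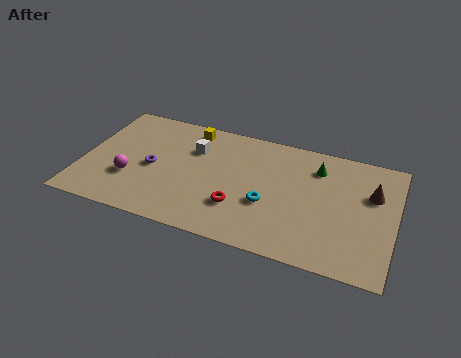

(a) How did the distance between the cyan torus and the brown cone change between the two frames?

+0.3

They were about 5.2 units apart before and 5.5 after — 0.3 units further apart.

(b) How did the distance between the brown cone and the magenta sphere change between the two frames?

+1.3

The distance was about 10.9 in the first image and 12.2 in the second, so they moved 1.3 units further apart.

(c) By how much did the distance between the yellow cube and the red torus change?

-0.8

They were about 6.4 units apart before and 5.6 after — 0.8 units closer together.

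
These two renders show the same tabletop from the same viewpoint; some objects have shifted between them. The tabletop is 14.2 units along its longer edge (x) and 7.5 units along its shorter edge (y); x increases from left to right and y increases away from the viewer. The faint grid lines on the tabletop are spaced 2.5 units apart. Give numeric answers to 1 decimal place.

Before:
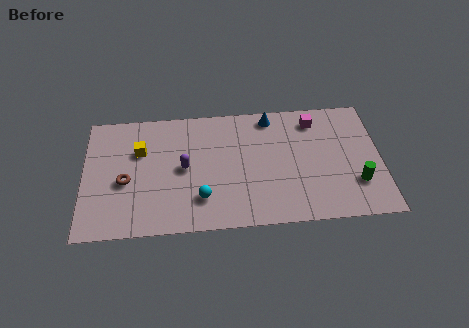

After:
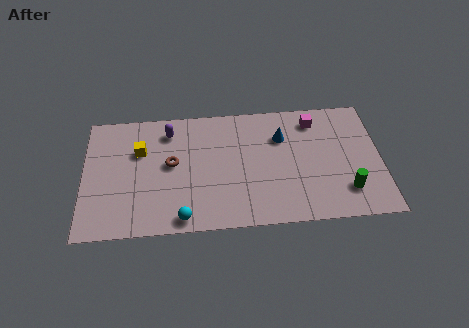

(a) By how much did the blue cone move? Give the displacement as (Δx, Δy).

(0.5, -1.3)

From the two frames, the blue cone sits at roughly (9.0, 6.6) before and (9.5, 5.3) after.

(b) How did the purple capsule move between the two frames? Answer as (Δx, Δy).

(-0.7, 2.3)

The purple capsule started near (4.8, 3.8) and ended near (4.1, 6.1).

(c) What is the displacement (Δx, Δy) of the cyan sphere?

(-0.9, -1.1)

The cyan sphere was at about (5.6, 1.9) and moved to about (4.7, 0.8).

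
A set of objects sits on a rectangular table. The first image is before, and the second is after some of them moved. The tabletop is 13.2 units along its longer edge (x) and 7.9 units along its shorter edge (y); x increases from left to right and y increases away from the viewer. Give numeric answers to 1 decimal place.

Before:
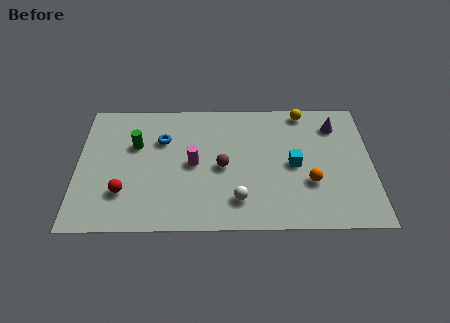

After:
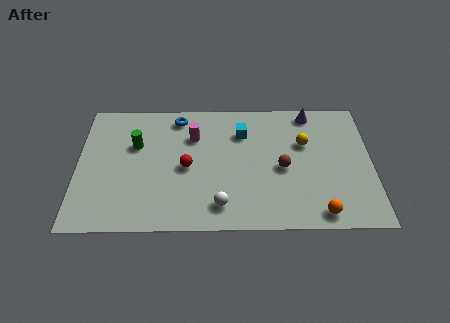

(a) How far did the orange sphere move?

1.8

The orange sphere was near (10.4, 2.7) before and (10.8, 0.9) after, so it travelled √(0.4² + 1.8²) ≈ 1.8 units.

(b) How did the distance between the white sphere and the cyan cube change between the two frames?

+1.2

Before: roughly 3.3 units apart; after: 4.5. That's 1.2 units further apart.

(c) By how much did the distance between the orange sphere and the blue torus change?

+1.5

Before: roughly 7.1 units apart; after: 8.6. That's 1.5 units further apart.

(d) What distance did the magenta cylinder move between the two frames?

1.7

The magenta cylinder moved from about (5.2, 3.9) to (5.2, 5.6), a distance of √(0.0² + 1.7²) ≈ 1.7.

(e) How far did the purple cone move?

1.4

From (11.6, 6.2) to (10.5, 7.0), the purple cone covered √(1.1² + 0.8²) ≈ 1.4 units.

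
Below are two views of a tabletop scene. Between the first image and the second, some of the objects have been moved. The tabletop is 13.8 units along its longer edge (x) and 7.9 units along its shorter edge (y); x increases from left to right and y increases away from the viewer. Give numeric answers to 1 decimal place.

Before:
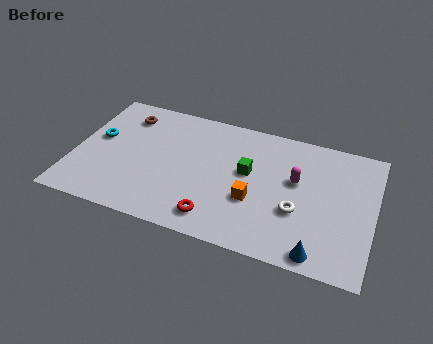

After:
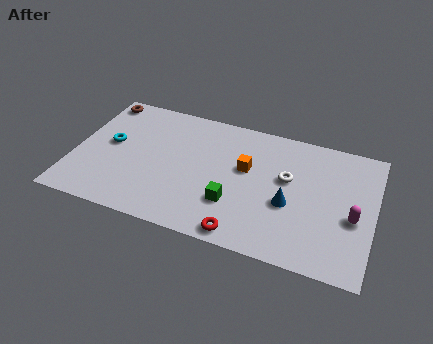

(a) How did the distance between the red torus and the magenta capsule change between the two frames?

+0.6

The distance was about 4.8 in the first image and 5.4 in the second, so they moved 0.6 units further apart.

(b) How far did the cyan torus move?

0.6

The cyan torus moved from about (1.0, 4.5) to (1.6, 4.3), a distance of √(0.6² + 0.2²) ≈ 0.6.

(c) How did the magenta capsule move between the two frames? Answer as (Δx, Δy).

(2.7, -1.4)

From the two frames, the magenta capsule sits at roughly (10.2, 4.7) before and (12.9, 3.3) after.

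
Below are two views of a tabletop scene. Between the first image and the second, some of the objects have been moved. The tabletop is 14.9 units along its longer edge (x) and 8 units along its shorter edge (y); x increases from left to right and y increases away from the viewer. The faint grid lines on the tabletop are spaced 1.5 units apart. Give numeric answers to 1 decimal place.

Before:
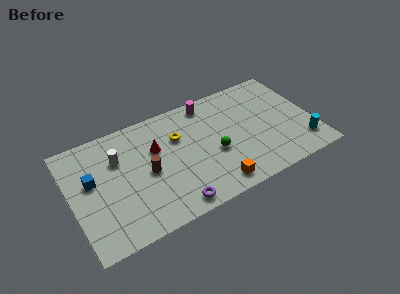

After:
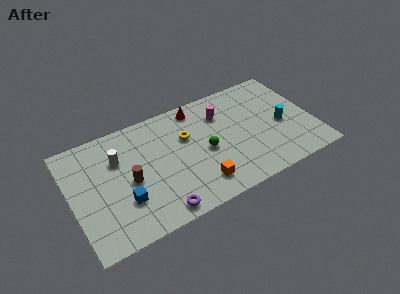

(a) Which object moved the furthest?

the red cone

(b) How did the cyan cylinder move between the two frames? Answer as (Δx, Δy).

(-1.0, 1.9)

From the two frames, the cyan cylinder sits at roughly (14.0, 1.7) before and (13.0, 3.6) after.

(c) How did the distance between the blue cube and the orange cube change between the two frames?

-3.4

Before: roughly 8.0 units apart; after: 4.6. That's 3.4 units closer together.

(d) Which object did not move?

the white cylinder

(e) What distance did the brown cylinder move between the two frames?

1.1

The brown cylinder was near (4.6, 3.8) before and (3.5, 3.7) after, so it travelled √(1.1² + 0.1²) ≈ 1.1 units.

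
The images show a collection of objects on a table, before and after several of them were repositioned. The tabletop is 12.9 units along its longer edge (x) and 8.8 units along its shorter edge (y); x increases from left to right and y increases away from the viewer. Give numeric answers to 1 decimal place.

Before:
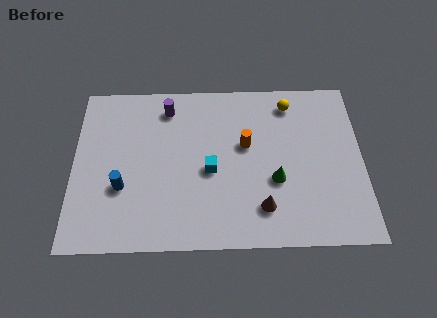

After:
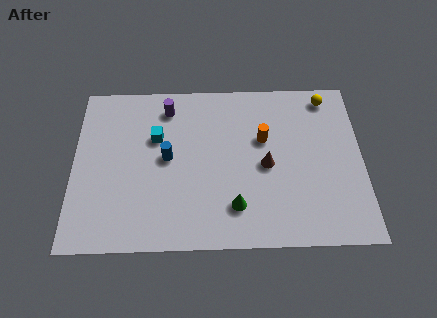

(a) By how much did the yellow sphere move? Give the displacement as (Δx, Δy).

(1.7, 0.3)

The yellow sphere was at about (9.7, 7.4) and moved to about (11.4, 7.7).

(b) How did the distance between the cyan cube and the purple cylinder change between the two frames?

-2.2

Before: roughly 3.9 units apart; after: 1.7. That's 2.2 units closer together.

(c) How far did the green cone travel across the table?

2.2

The green cone was near (9.0, 3.3) before and (7.2, 2.0) after, so it travelled √(1.8² + 1.3²) ≈ 2.2 units.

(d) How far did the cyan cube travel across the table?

3.0

From (6.1, 3.9) to (3.7, 5.7), the cyan cube covered √(2.4² + 1.8²) ≈ 3.0 units.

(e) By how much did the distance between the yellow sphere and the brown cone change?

-1.1

They were about 5.7 units apart before and 4.6 after — 1.1 units closer together.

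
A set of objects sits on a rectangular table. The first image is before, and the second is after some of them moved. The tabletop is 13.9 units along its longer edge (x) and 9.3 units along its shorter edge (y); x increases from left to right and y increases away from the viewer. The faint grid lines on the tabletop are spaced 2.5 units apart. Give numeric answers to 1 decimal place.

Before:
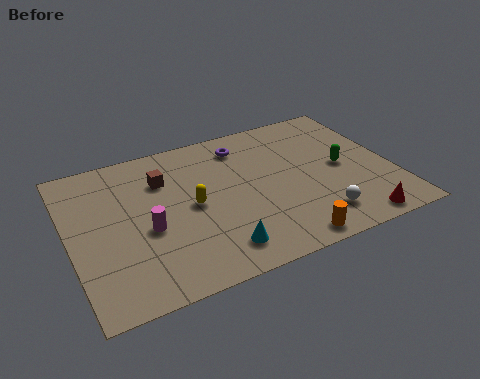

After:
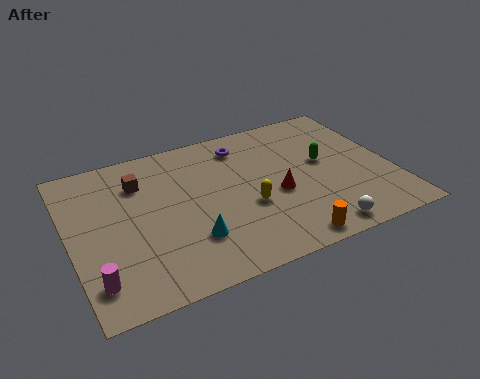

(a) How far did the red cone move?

4.2

The red cone was near (11.8, 0.9) before and (8.8, 3.9) after, so it travelled √(3.0² + 3.0²) ≈ 4.2 units.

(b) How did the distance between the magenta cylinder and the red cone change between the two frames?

-0.8

They were about 9.1 units apart before and 8.3 after — 0.8 units closer together.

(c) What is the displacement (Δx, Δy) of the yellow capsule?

(2.3, -1.0)

The yellow capsule was at about (5.2, 4.6) and moved to about (7.5, 3.6).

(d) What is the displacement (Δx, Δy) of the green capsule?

(-0.7, 0.6)

From the two frames, the green capsule sits at roughly (11.8, 4.6) before and (11.1, 5.2) after.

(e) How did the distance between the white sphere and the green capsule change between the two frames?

+1.1

They were about 3.2 units apart before and 4.3 after — 1.1 units further apart.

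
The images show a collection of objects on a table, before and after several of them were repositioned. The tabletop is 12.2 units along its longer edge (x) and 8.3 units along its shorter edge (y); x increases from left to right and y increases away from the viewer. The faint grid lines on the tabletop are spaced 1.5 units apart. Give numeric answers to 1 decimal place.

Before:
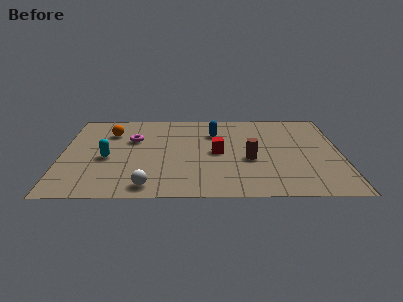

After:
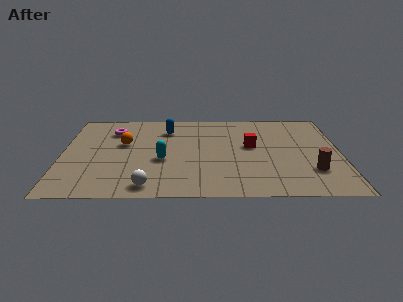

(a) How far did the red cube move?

1.6

The red cube was near (6.8, 4.1) before and (8.3, 4.7) after, so it travelled √(1.5² + 0.6²) ≈ 1.6 units.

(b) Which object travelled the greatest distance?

the brown cylinder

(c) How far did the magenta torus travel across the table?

1.3

The magenta torus moved from about (3.1, 5.4) to (2.2, 6.3), a distance of √(0.9² + 0.9²) ≈ 1.3.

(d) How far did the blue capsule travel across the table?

2.1

From (6.7, 6.0) to (4.6, 6.4), the blue capsule covered √(2.1² + 0.4²) ≈ 2.1 units.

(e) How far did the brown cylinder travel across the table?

2.9

The brown cylinder moved from about (8.2, 3.4) to (10.9, 2.3), a distance of √(2.7² + 1.1²) ≈ 2.9.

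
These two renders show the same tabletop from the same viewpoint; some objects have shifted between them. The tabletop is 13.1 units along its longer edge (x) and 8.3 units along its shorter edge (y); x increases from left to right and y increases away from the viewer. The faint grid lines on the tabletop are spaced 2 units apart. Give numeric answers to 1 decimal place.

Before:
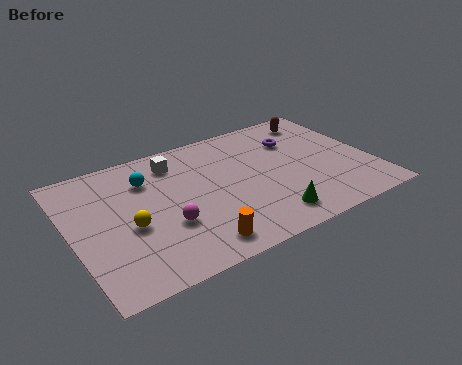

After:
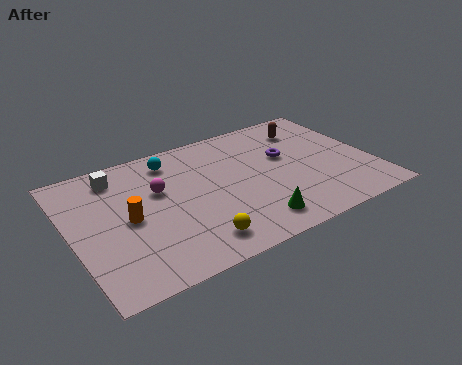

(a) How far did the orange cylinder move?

3.8

The orange cylinder moved from about (4.9, 1.2) to (2.4, 4.0), a distance of √(2.5² + 2.8²) ≈ 3.8.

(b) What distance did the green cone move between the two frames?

0.7

The green cone was near (8.1, 1.4) before and (7.4, 1.4) after, so it travelled √(0.7² + 0.0²) ≈ 0.7 units.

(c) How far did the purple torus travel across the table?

1.1

The purple torus moved from about (10.1, 5.9) to (9.5, 5.0), a distance of √(0.6² + 0.9²) ≈ 1.1.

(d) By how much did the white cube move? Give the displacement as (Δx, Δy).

(-2.5, 0.2)

From the two frames, the white cube sits at roughly (4.8, 6.7) before and (2.3, 6.9) after.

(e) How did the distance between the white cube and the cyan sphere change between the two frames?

+1.0

The distance was about 1.4 in the first image and 2.4 in the second, so they moved 1.0 units further apart.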